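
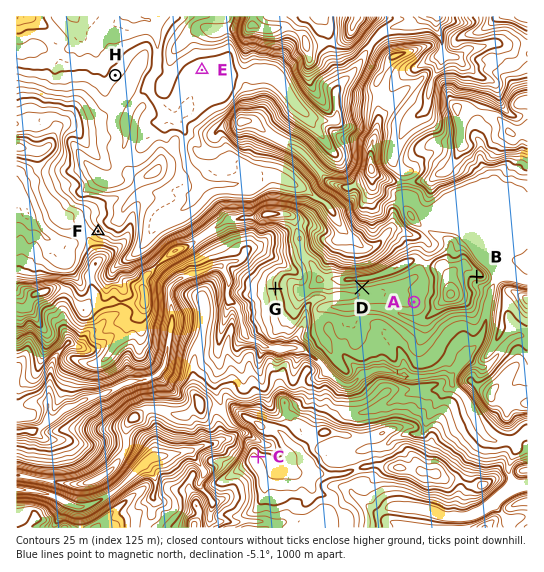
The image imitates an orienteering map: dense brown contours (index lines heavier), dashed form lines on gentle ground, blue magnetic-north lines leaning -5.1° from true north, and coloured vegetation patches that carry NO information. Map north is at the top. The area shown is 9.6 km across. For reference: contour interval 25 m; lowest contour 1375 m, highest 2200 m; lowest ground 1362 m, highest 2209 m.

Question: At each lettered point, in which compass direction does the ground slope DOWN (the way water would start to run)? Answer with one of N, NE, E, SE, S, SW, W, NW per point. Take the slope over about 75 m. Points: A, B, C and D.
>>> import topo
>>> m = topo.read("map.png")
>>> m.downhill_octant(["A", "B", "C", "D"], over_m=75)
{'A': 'W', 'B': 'S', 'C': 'NE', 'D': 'S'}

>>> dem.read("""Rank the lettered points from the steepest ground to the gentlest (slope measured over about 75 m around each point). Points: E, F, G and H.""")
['F', 'G', 'H', 'E']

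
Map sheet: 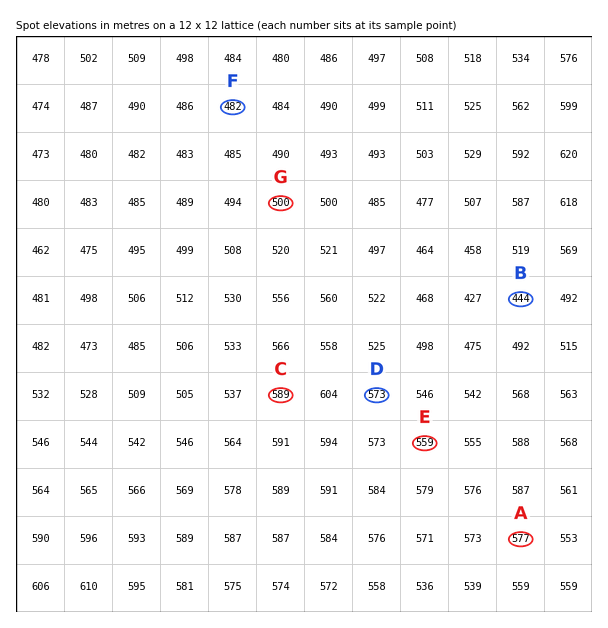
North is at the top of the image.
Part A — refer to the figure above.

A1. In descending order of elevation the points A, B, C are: C A B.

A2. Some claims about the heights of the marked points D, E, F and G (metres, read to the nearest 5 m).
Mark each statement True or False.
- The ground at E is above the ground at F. True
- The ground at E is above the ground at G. True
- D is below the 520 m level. False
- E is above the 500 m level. True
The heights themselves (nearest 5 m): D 575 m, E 560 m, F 480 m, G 500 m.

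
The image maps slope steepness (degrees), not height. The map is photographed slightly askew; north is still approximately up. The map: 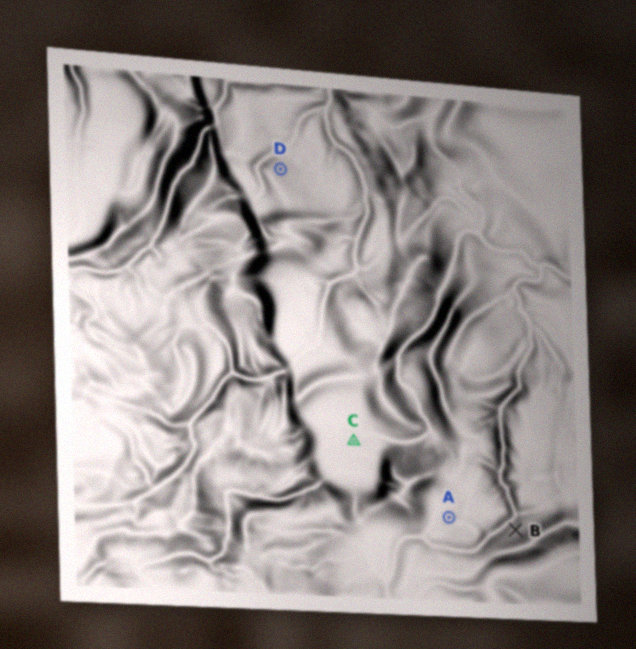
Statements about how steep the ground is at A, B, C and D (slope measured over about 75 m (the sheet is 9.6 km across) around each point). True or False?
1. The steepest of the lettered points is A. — False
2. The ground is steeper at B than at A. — True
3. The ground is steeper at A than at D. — False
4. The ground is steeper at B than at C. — True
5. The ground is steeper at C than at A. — False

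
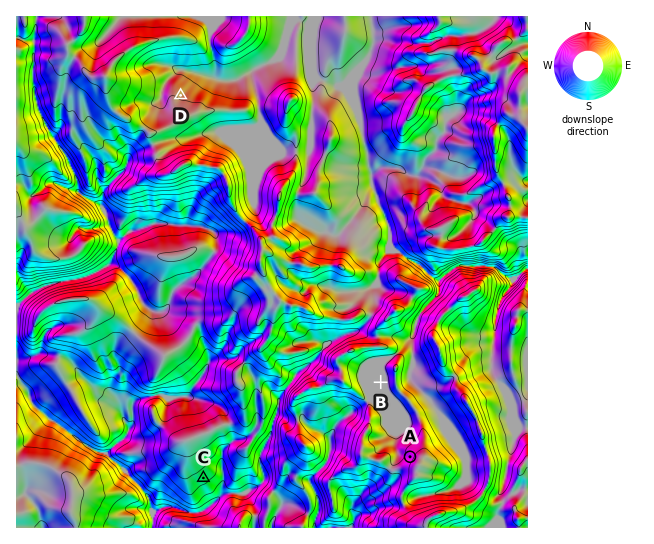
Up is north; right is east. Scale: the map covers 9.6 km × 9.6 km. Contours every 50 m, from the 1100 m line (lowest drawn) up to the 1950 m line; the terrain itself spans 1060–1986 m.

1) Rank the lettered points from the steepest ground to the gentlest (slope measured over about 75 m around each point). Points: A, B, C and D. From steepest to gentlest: A C D B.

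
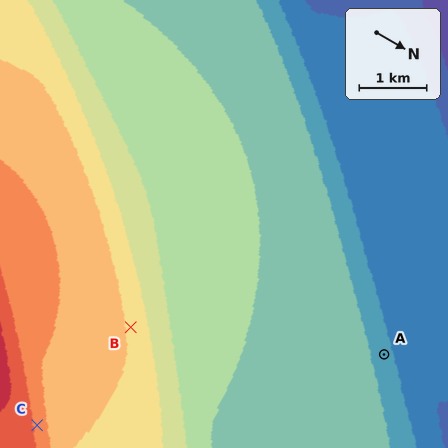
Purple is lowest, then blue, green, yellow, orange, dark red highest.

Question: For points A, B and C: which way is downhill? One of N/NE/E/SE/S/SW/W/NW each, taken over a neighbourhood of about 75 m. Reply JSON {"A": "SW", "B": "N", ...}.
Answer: {"A": "NW", "B": "NW", "C": "NW"}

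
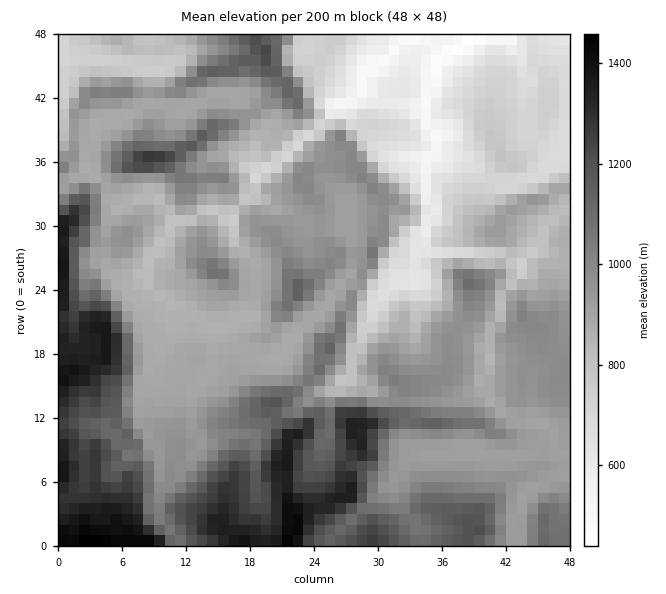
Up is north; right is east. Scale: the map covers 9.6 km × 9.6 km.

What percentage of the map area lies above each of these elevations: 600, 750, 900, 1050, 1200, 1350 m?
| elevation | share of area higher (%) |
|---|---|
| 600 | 96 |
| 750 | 83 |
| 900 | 61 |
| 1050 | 26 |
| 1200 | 13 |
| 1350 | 3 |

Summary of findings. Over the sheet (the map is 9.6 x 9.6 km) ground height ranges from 410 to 1480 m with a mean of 950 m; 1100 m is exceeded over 19.9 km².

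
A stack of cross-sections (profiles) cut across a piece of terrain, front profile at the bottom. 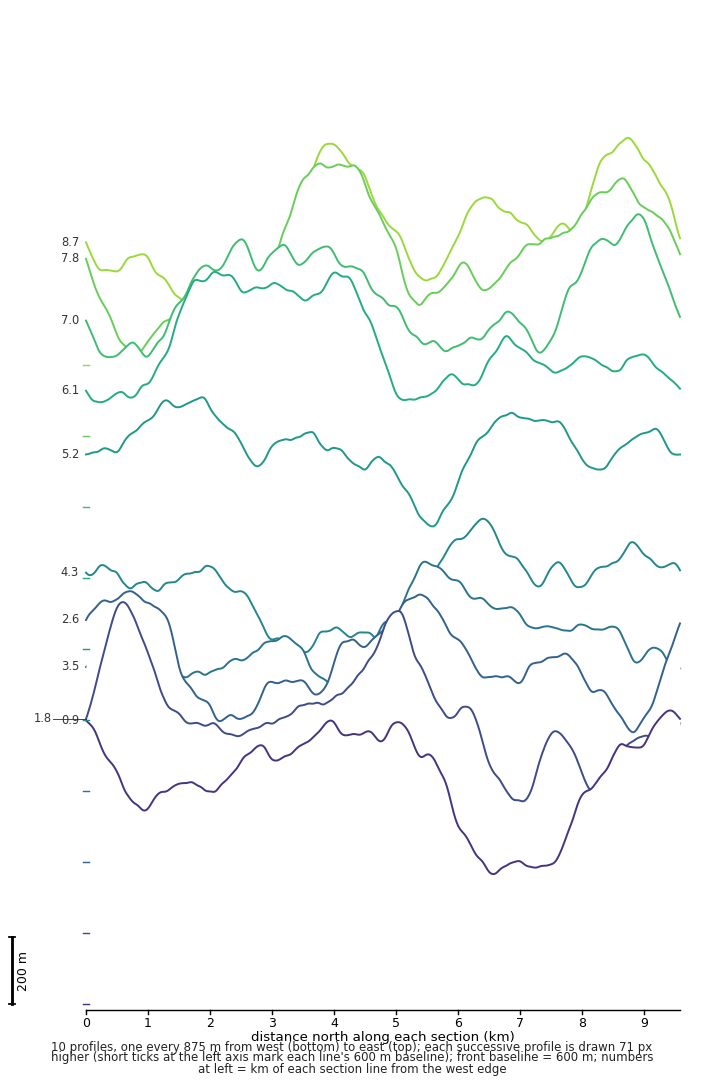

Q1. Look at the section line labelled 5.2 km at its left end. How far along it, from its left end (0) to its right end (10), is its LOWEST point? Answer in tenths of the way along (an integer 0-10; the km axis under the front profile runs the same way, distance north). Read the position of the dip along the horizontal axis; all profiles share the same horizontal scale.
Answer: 6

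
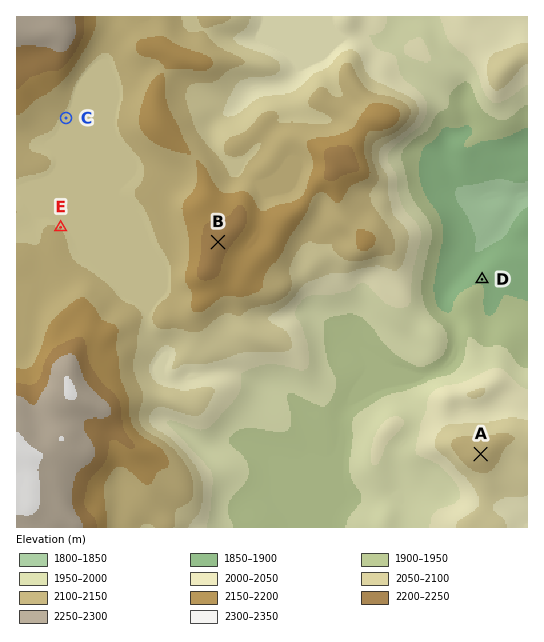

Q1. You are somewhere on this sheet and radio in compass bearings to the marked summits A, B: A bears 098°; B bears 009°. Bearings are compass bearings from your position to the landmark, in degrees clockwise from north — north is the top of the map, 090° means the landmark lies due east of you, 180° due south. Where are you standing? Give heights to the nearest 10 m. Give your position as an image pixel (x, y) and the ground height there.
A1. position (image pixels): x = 191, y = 413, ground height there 2060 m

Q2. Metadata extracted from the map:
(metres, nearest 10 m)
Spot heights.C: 2100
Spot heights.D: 1900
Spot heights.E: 2100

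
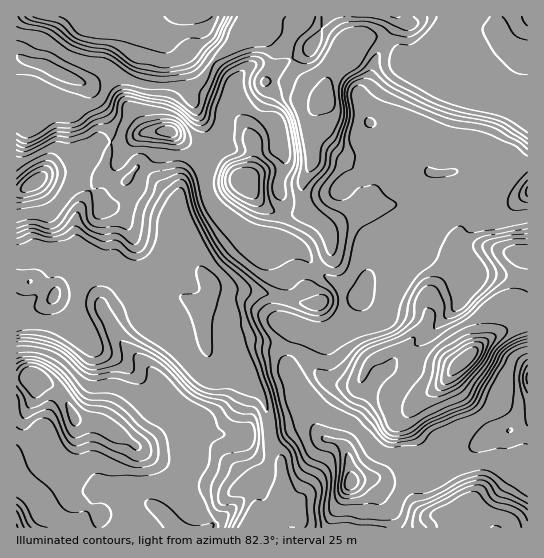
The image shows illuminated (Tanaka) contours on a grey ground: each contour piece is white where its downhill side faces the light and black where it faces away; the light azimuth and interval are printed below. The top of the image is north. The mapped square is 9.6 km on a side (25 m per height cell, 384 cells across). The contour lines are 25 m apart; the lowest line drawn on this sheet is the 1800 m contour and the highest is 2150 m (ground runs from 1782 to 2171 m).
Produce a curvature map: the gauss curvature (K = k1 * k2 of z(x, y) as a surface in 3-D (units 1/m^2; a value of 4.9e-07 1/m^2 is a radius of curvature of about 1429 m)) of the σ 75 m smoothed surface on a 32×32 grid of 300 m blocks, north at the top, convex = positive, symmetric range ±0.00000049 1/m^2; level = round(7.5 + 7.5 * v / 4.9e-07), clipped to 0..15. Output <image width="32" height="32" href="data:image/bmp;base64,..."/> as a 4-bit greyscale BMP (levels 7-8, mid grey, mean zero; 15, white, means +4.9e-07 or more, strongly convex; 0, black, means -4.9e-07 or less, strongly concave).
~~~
<image width="32" height="32" href="data:image/bmp;base64,Qk12AgAAAAAAAHYAAAAoAAAAIAAAACAAAAABAAQAAAAAAAACAAATCwAAEwsAABAAAAAAAAAAAAAAABEREQAiIiIAMzMzAERERABVVVUAZmZmAHd3dwCIiIgAmZmZAKqqqgC7u7sAzMzMAN3d3QDu7u4A////AIt3eHd4iIeIeId4eGmIh4pXeHh3h3iHV3h3NnhXiJaIeHeId3d3eXiGl/tnaJi5h3iId3dnd4eHd3d4d3eGZHeIdYh7h3h3dZiXWIaHd3d4eGh3iHd3d9dHiHdWZYd4iGqcaIh3eHa2iGd4f6iYeIVoZ1h3h3eHdYh3d2iHeEaIiUend3hphoh4d3lodVaIhv6HR3eJiYeHmHdpeHisd3WIeMlol3h3d4d4eoh2fPi0mHeJZnd4h3dniHWHd3fySVV3h3mHh3d5iGZ3jGZXVUWHd3l3eIh4epe4V3h3fHh4h8Z5d4d3d3VWnWt3eol4iJeHd3eHiJiHh3VneHhneUWHh3h2d3doiHhod3d3d4l4eGd2mmd3iIiIiYiId4hYuYmHiGh4d4d3iHh3h3h4Z4hnppqHiHiHZkd3d3d4d3h3hWdYd4iZV7WWWYeHd3d3dP9nZ4h35S+ph2mHeId3d3VcZ3iJV0Y+yTend3d4iHiGNmeHZnY3aQapd1d3d4d3h+mWd2mPMWe4iHh4d3h3iHiHS4VVbHdXZvZ3l4eId4hnd3d5+naNh2ZHipd3eIiHd4h4hhaFd4ptWHd/d4iId3eImHh2eHVMl3dmJkqId4d3iHdqeniYV5V01olYh3eHeHmIl2eId4d4d7eYdGaIeHdJV4d3d3iYeIdyioaYd3iG"/>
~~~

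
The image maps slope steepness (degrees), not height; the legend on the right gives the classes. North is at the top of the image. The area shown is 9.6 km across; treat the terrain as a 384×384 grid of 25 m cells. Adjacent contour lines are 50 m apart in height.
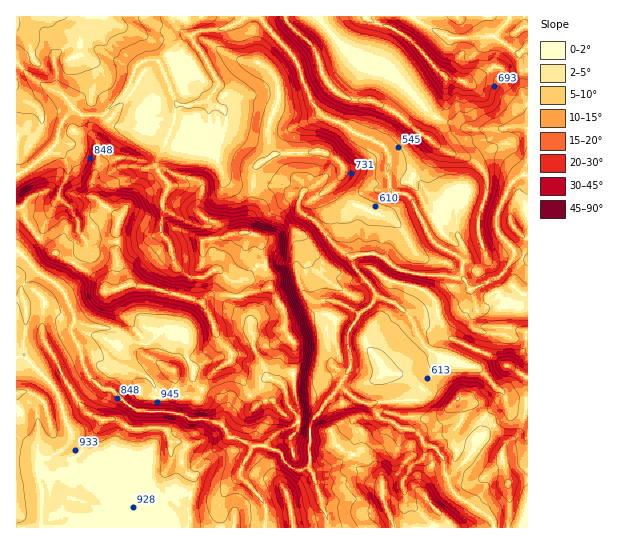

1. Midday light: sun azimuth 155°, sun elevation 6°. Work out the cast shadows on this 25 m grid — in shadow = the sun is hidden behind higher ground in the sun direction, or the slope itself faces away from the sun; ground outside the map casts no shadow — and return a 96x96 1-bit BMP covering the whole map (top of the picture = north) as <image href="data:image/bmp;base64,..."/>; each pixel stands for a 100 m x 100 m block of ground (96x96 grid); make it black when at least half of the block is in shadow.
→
<image width="96" height="96" href="data:image/bmp;base64,Qk2+BAAAAAAAAD4AAAAoAAAAYAAAAGAAAAABAAEAAAAAAIAEAAATCwAAEwsAAAIAAAAAAAAA////AAAAAAAAAAAAAABwMAQAHjAAAAAAA4FwAABAPyAAAAAAA4HgAADgfwAAAAAAA4DgA+Dh/gAAAAAAA8DAf+Dj/AAAAAAAA8iAY8Dj+AAAAAAAA9iAQBD/4AAAAAAAA/Dw4BD/4AAAAAAAA+H4/HD/wHAAAAAAAef84/z/7nwAAAAAQH//8f//v3wAAAAQYD/9f///H/AAAAAQMD/hD//8z+AAAAAAGD/hA//8j8AAYAAQDh/hg//+B+AAMAAQB/+Bw//8B/AAOAAQ4//B4//4B/gAHAAD+Y/xx//+A/wADAAD/wx75//zg/4AAAf//AB7///g4/4AAI//+AAD///AA/4AA///wCAD///+AfwAH//+ADAD////gPwAH//gADwD////wPwAH/wAAD+D////4fgMH/gBgB+D/////fD8H/oBwA+T//x//+D4P/cAgAcT//g//8DwP+cAMAIB//A//4DwPwYAOAAB/+A//4HgfgQOPgAA/8A///PAfgA+PwAA/4A//n+AfAD8fwAA84A//P4AfAP84CAA4wA/8/4AeAP48AcA4wB/7/8AcAPw8AYAxwB///84YADw8AwMA4B///44HwDg8A/MA8D///84EAAAYAfAA+D///84AAAAAAfAAfH///8wAAAAAAfAD/3///9wAAAAAAMB///8//5gAAAAIAAw+H/4//wABAAA8AAAADnx//gADwAP//gAAfDD//g8H/D///8AA+A///E8D/3///8AAMH///kQD////z+AAYf///0AD////g/ABx///jwAD///4A7AH//wfhwAH///wAAAH/+A/B4AH///wAAAP/8D/A4HH///wAAAOfwH+AgPP///wAAAMeAH8AAPv+//fAAAYAAF4AAP/8f//8+DAAABxAAf/8f////PAAABjAAf/+P////fAAABDjgf/mH////eAAAADjgf/DD////8AAAAHjif/Hj////4AB8AHjjP+P////+GAD+AHzjj//////8HgH+AHzz///////8HwH8AHxz///////4B4A4AHw7///////wAcA8ADAf///////gAMAcAAAD///////AAAAMAAAD///////gAB4IAAAD///f///4AD8AAAAD///////8AD8AACAD///////////AAGQD///////7//+AAAOD///////z//4AGHHz///////x//gAfH37///////4//AA/ABj///////4f+AB+AAD///////4f8AD8AAD///////4P4AH4AACf//////8PwAf4AAAf/C///f8PgP/wAAAf+A///D4PA//gAAAf+A///gAPD//AAAAf8A//8AAOD/+AAAA/4A//8AAOD/uAGAATwA//4AAPD/AB/wADgA//wAADD+AB/4MBAAP/gADjD4AD//sAwAP/gP/iBwAH//sAwAH/Af/gBgAP//EAAAD/B//ABAAf//AAAAB/H/+BgAA//+AAAAA4f/8HgAB//8AAAAAQP/8PAAH/55wAAAAAD/4fAAf/gR8AAAAAB/weAA//AA8="/>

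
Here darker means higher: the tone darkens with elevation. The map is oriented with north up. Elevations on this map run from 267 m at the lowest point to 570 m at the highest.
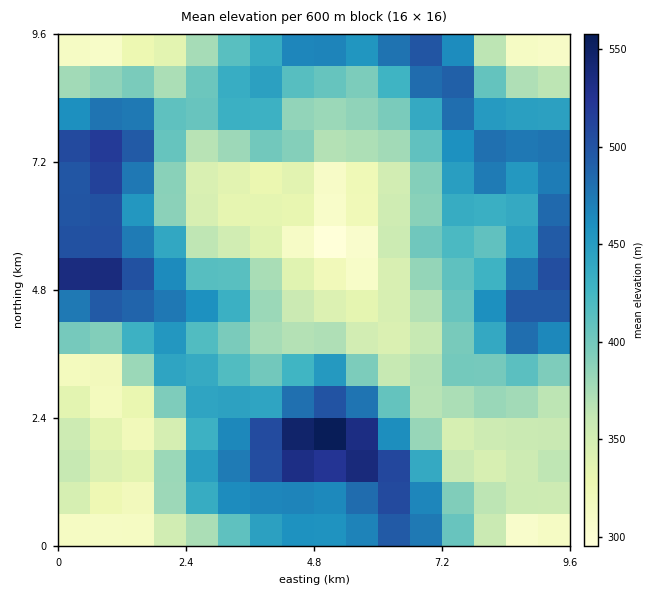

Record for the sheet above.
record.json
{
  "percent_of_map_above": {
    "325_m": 91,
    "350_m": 80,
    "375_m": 64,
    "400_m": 53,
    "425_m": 42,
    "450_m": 31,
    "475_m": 19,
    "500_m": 9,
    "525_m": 3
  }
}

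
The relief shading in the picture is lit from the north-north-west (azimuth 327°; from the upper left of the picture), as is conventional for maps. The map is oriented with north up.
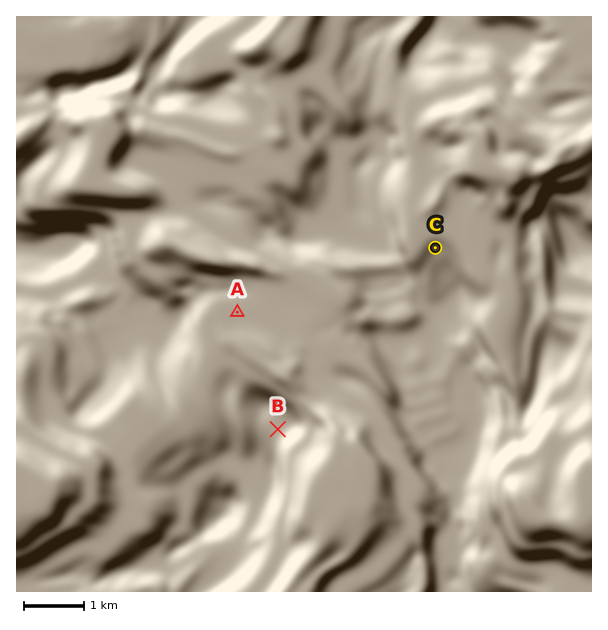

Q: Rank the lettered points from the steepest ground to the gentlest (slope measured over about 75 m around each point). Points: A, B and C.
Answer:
C B A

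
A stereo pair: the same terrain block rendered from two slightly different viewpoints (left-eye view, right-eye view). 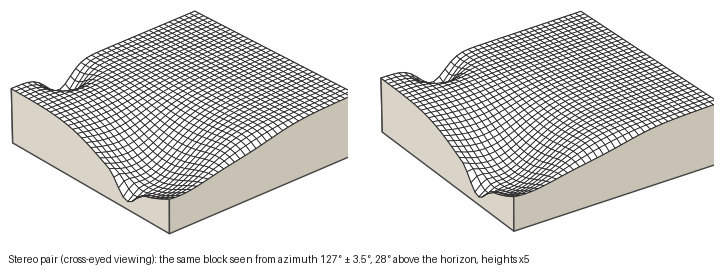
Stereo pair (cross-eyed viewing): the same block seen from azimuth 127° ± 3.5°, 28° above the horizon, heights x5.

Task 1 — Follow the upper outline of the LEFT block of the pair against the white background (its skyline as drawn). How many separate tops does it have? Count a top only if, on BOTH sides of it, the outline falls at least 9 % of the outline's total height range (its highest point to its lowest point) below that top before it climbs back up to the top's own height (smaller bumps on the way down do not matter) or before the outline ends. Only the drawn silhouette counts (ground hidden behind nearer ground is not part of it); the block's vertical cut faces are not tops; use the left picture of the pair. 4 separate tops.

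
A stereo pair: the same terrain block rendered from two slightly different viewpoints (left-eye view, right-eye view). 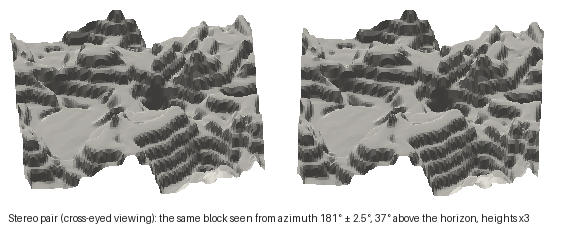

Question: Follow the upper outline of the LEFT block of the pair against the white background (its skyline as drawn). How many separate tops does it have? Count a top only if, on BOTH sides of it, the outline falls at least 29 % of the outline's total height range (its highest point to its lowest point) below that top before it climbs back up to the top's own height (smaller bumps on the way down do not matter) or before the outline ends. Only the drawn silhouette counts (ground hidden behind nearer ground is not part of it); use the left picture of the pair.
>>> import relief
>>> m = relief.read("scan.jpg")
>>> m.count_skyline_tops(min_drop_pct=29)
0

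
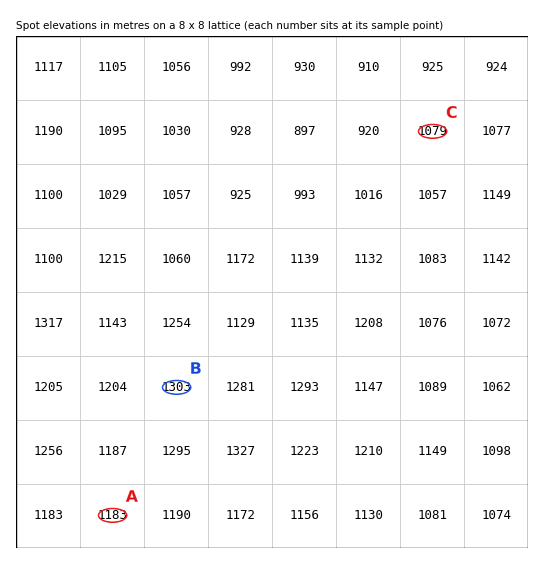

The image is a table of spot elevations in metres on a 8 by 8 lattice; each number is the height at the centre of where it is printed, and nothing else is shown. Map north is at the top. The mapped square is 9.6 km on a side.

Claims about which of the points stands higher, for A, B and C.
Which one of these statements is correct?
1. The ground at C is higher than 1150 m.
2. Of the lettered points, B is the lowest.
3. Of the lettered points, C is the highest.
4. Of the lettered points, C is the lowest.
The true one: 4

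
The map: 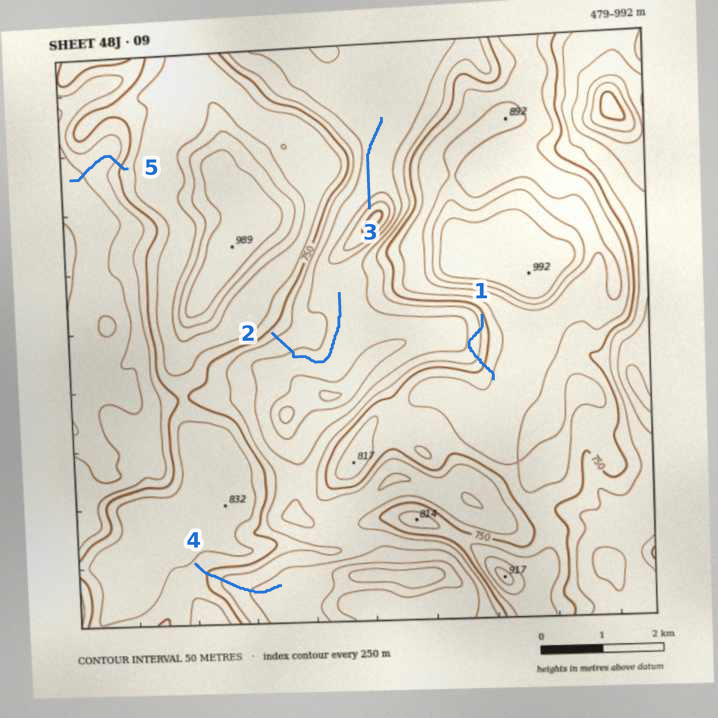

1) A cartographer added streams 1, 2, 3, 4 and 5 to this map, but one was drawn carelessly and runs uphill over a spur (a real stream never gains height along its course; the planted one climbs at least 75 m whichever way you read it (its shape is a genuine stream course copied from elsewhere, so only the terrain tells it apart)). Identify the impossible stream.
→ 1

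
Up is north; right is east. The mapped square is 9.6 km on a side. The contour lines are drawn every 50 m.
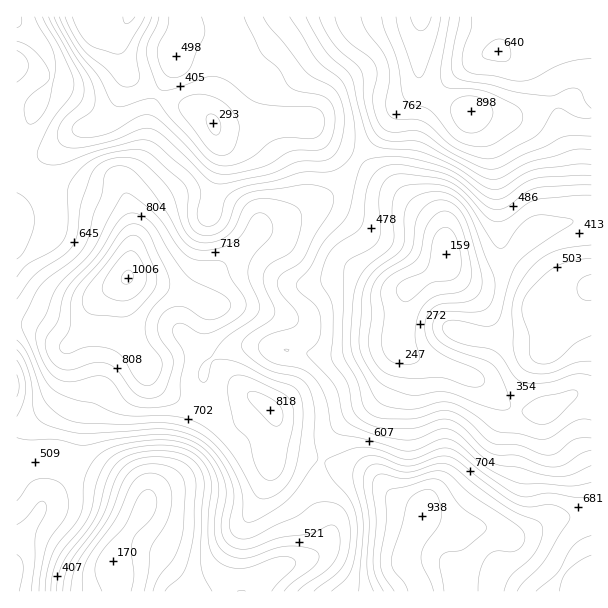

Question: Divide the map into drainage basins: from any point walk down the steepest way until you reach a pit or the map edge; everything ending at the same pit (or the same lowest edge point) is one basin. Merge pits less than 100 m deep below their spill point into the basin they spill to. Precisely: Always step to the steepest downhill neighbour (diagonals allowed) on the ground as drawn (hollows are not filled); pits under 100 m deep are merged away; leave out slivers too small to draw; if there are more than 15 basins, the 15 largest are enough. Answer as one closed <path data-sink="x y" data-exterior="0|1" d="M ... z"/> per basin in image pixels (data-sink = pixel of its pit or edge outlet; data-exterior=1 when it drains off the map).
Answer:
<path data-sink="446 254" data-exterior="0" d="M419 78l-5 15-17 17-15 22-20 20-22 33-16 13-16 7-18 12-12 6-18 5-16 20-33 30-6 10-1 16-27-14-46-12-3-2 5-31-1-15-10-18-8-7-28-12-21-6-21 0-9 5-19 18 0 113 20 3 23 16 10 2 17-17 11-27 29-22-4 13 2 33 6 15 15 24 5 14 8 9 36 22 30 10 12-2 15-13 7-3 9 6 9 11 1 14-2 21 36 5 34 12 21 5 9 4 18 18 26 12 3 4-2 13-10 17-4 15 2 7 10 17 4 11 169 0 1-478-14-5-8-11-18 4-34 13-24 0-29-5-28-12-13-11z"/><path data-sink="113 561" data-exterior="0" d="M125 280l-28 20-11 27-17 17-10-2-23-16-10-2-10 0 0 267 404 1-2-11-8-11-4-13 4-15 10-17 2-13-3-4-26-12-18-18-9-4-21-5-34-12-36-5 2-21-1-14-4-6-14-11-7 3-15 13-12 2-30-10-36-22-8-9-5-14-15-24-6-15-2-33z"/><path data-sink="213 123" data-exterior="0" d="M420 16l-162 0-36 14-34 2-10 15-4 19-22 38-4 18 0 15-6 21-18 25 9 45 0 15 13-22 16-16 15-7 20-2 28 6 23 10 10 10 0 7 32-12 45-27 11-13 16-25 20-20 15-22 17-17 4-9z"/><path data-sink="129 17" data-exterior="1" d="M257 16l-240 0-1 5 30 30 6 15 0 12-26 50-10 9 0 72 19-17 9-5 28 1 47 20 11 17 2 13 1-10-9-45 18-25 6-21 0-15 4-18 22-38 1-10 7-18 10-7 30-1 20-6z"/><path data-sink="498 51" data-exterior="0" d="M591 16l-169 0-2 17 0 47 4 7 17 15 32 10 21 3 24 0 34-13 18-4 8 11 13 5z"/>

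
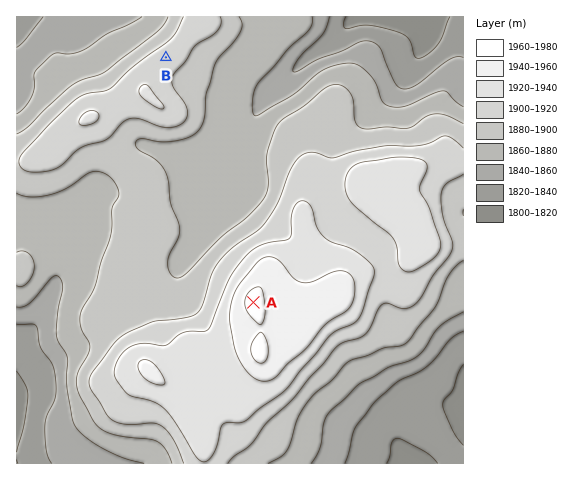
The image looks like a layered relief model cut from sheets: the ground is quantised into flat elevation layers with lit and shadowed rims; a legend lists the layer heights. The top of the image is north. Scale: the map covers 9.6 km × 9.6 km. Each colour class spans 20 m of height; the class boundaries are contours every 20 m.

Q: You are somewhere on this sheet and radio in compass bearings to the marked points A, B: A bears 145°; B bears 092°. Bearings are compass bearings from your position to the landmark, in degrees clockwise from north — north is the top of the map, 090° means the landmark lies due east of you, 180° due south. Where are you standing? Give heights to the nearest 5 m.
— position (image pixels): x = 80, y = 54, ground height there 1860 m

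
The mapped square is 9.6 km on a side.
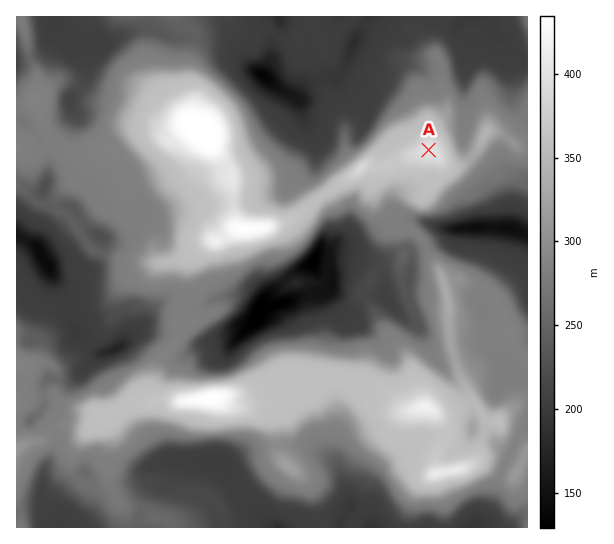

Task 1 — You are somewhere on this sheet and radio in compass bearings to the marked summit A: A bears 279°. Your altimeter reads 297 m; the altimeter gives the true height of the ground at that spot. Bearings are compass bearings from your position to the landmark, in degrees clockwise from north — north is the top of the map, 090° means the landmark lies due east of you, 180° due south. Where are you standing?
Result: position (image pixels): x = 482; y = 158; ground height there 297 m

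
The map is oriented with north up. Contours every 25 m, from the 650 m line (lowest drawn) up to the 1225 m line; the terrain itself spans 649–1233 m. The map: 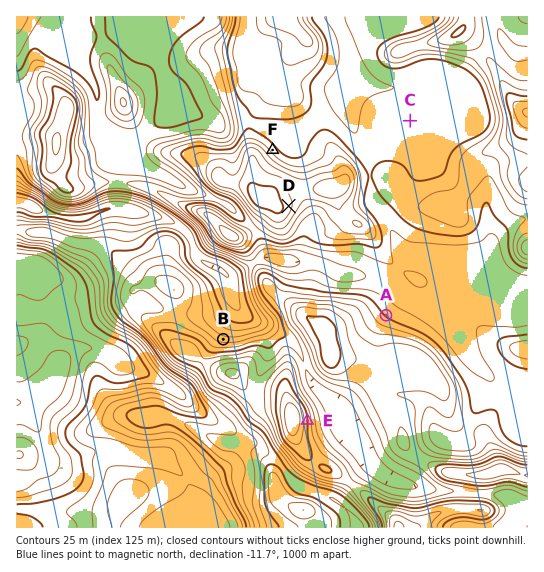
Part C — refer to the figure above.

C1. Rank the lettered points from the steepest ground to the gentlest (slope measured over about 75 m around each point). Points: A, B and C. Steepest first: B A C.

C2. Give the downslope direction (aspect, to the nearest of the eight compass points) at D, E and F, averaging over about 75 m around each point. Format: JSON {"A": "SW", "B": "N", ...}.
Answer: {"D": "E", "E": "E", "F": "NE"}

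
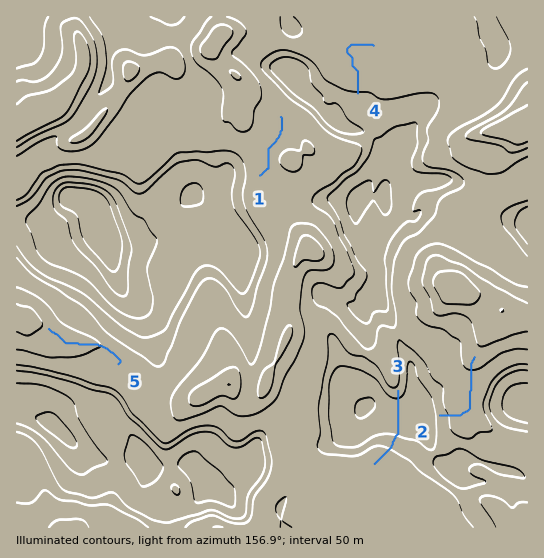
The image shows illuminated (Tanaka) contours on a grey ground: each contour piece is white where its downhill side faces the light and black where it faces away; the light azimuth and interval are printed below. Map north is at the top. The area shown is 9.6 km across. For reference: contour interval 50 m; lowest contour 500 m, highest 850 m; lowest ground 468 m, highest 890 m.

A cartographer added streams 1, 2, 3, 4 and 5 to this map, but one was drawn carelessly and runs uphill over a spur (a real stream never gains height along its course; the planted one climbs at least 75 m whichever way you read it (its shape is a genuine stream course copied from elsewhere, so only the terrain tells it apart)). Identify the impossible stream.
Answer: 3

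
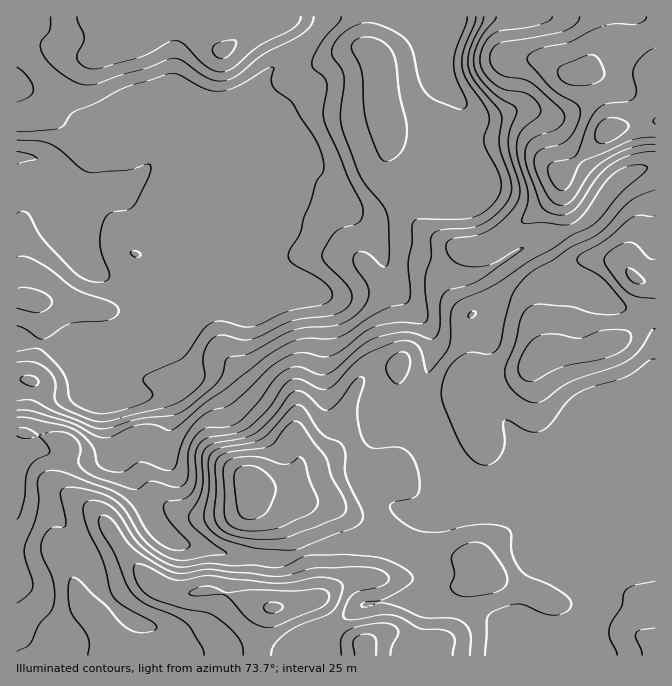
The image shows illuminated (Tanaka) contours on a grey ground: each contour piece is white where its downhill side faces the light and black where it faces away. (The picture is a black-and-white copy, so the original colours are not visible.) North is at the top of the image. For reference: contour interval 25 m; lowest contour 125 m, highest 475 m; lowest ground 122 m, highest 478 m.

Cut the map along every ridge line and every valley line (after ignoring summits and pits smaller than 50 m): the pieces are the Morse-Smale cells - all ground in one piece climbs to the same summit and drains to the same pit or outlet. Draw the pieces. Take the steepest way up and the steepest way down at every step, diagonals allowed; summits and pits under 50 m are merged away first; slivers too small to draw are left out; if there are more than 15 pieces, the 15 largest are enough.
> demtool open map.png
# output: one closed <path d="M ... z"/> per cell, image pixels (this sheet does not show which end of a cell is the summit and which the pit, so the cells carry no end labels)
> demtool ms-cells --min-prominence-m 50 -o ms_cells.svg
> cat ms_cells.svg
<path d="M385 16l-58 0-6 12-13 15-11 10-22 13-11 11-19 34-65 27-10 6 18-22 0-7-5-8-13-9-16-2-24 5-18 12-17 16-17-6-34-27-12-5-16-3 1 568 308 0-1-18 2-6 4-4 34-24 30-5 18 0 15 7 21 0 24 5 15 5 53 27 20-2 32-20 1 17 6 18 57-1-1-187-28 0-7-4-15 0-20 9-57 1-26 19-22 1-22-8-9-9-18-39-7-20-1-30 10-35 0-15-5-13-24-25-15-20-6-23 32 2 35 15 20 2 28-12 10-6 1-5-33-50-20-46-3-24 6-18-1-17-7-6-10-22-17-17-6-15-13-12z"/><path d="M195 274l-17 41-13 13-21 13-32 7-8 9-3 8 0 13 6 15 10 3 40-2 6 4 3 7 3 22-3 13-4 6-8 3-24 4-12 0-4-3 19 25 21 49 16 15 12 5 25 4 22 6 26 2 15 3 18-1 22-9 15-1 9-4 50-5 22-27-14-6-12-8-9-13 0-10 5-17 2-35 8-3-10-13 2-30-5-17-9-15-16-20-10-20-6-6-10-5-24-5-23 2-18 7-13 1-35-13-9-5z"/><path d="M655 166l-20 5-11 7-16 15-14 20-14 13-41 13-57 34-12 3-13 0-42-17-32-2 6 23 15 20 24 25 5 13 0 15-10 35 1 30 22 54 12 14 22 8 17 0 11-5 20-15 57-1 20-9 15 0 7 4 29-1z"/><path d="M655 16l-269 1 19 9 13 12 6 15 17 17 10 22 7 6 1 17-6 18 3 24 20 46 34 53 29-17 41-13 14-13 14-20 16-15 11-7 21-6z"/><path d="M325 16l-308 0-1 71 2 2 14 2 12 5 34 27 17 6 17-16 18-12 24-5 16 2 9 5 9 12 0 7-4 6-13 14 3 1 6-5 65-27 19-34 11-11 22-13 11-10 16-20z"/><path d="M412 599l-32 2-20 5-34 26-2 6 2 17 272 0-5-17-1-17-32 20-20 2-53-27-39-10-21 0z"/>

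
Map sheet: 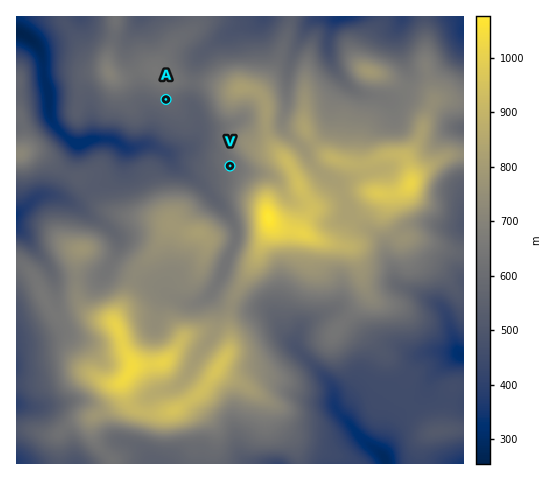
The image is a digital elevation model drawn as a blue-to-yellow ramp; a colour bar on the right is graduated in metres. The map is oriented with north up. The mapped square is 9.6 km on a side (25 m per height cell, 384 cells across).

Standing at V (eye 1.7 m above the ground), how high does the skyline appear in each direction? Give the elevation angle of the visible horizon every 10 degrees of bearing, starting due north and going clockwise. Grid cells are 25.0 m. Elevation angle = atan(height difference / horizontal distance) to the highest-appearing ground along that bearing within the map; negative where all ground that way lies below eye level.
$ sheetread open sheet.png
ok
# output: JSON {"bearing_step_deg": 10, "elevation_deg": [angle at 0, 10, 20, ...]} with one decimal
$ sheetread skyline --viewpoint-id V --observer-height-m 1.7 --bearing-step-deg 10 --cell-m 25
{"bearing_step_deg": 10, "elevation_deg": [6.2, 9.2, 11.7, 13.4, 14.3, 14.7, 14.7, 14.3, 14.5, 13.8, 12.6, 11.6, 15.3, 18.8, 20.1, 17.2, 10.4, 5.7, 4.5, 5.9, 7.1, 6.9, 5.9, 5.8, 4.0, 0.4, -1.7, 0.3, -0.2, -0.7, -0.5, 1.0, 0.5, 0.2, -0.2, 3.2]}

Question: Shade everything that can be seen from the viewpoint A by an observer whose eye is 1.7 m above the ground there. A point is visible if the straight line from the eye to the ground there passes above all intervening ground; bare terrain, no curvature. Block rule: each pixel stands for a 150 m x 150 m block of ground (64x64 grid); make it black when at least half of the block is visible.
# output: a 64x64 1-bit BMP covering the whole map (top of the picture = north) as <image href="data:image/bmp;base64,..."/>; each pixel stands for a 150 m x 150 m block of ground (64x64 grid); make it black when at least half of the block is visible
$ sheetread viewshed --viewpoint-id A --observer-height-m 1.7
<image width="64" height="64" href="data:image/bmp;base64,Qk0+AgAAAAAAAD4AAAAoAAAAQAAAAEAAAAABAAEAAAAAAAACAAATCwAAEwsAAAIAAAAAAAAA////AAAAAAAAAAAAAAAAAAAAAAAAAAAAAAAAAAAAAAAAAAAAAAAAAAAAAAAAAAAAAAAAAAAAAAAAAAAAAAAAAAAAAAAAAAAAAAAAAAAAAAAAAAAAAAAAAAAAAAAAAAAAAAAAAAAAAAAAAAAAAAAAAAAAAAAAAAAAAABgAAAAAAAAAMAAAAAAAAAAgAAAAAAAAAGAAAAAAAAAAYAAAAAAAAABgAAAAAAAAAOAAAAAAAAAPwAAAAAAAAB/AAAAAAAAAH8AAAAAAAAAPgAAAAAAAAAAAAAAAAAAAAAAAAAAAAAAAAAAgAAAAAAAAACAAAAAAAAAAMAAAAAAGAAAwAAAAAH4AADgAAAAA/gAAOAAAAAH8AD/4AAAAA/AAP/gAAAAD4AYf/AAAAAAD///8EAAAAAf///wgAAAAD////sAAAAAf////wAAAAB/////AAAAAf////8AAAA3////7gAAAH8/+f/8AAAAfAAA//wAAAD4AAA/+AAAAHAAAD/wAAAAYAABf/AAAABAAAP/8AAAAMAAc/wQAAAAgAD//AAAAAAAAe48AAAAAAADzD4AAAAAAAOGPgAAAAAAA4A+AAAAAAADABwAAAAAAAYAAAAAAAAAAAAAAAAAAAAAAAAAAAAAAAAAAAAAAAAAAAAAAAAAAAAAAAAAAAAAAAAAAAAAAAAAAAAAAAAAAA=="/>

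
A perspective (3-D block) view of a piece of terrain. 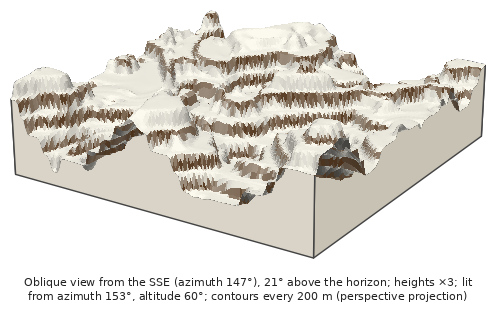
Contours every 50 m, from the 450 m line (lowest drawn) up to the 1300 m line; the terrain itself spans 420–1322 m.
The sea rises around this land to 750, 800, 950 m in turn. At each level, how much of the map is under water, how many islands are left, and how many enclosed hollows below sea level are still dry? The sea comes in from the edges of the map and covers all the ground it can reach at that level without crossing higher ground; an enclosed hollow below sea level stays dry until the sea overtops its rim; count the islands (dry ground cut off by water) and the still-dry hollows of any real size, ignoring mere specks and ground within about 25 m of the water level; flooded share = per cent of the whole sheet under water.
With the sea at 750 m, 34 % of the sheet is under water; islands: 1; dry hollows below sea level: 0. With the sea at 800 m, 38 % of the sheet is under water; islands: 0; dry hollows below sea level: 0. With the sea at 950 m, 71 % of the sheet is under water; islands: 1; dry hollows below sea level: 0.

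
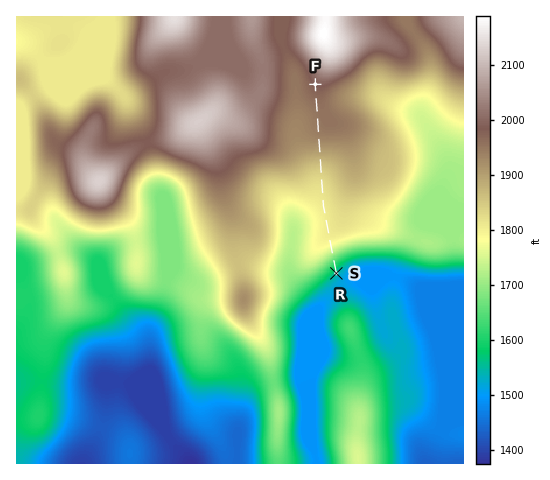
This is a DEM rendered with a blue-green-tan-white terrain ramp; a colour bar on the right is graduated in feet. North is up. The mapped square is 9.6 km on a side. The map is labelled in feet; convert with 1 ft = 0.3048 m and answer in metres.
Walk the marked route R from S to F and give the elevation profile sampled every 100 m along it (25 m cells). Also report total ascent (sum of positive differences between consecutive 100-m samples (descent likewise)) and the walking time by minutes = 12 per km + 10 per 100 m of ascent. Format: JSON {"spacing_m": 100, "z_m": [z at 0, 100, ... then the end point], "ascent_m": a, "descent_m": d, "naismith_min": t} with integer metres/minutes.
{"spacing_m": 100, "z_m": [472, 481, 493, 506, 520, 532, 541, 547, 550, 551, 551, 550, 550, 550, 551, 551, 552, 553, 554, 556, 557, 559, 562, 565, 569, 574, 578, 583, 586, 590, 592, 593, 594, 595, 595, 596, 597, 598, 599, 601, 603, 606], "ascent_m": 134, "descent_m": 1, "naismith_min": 62}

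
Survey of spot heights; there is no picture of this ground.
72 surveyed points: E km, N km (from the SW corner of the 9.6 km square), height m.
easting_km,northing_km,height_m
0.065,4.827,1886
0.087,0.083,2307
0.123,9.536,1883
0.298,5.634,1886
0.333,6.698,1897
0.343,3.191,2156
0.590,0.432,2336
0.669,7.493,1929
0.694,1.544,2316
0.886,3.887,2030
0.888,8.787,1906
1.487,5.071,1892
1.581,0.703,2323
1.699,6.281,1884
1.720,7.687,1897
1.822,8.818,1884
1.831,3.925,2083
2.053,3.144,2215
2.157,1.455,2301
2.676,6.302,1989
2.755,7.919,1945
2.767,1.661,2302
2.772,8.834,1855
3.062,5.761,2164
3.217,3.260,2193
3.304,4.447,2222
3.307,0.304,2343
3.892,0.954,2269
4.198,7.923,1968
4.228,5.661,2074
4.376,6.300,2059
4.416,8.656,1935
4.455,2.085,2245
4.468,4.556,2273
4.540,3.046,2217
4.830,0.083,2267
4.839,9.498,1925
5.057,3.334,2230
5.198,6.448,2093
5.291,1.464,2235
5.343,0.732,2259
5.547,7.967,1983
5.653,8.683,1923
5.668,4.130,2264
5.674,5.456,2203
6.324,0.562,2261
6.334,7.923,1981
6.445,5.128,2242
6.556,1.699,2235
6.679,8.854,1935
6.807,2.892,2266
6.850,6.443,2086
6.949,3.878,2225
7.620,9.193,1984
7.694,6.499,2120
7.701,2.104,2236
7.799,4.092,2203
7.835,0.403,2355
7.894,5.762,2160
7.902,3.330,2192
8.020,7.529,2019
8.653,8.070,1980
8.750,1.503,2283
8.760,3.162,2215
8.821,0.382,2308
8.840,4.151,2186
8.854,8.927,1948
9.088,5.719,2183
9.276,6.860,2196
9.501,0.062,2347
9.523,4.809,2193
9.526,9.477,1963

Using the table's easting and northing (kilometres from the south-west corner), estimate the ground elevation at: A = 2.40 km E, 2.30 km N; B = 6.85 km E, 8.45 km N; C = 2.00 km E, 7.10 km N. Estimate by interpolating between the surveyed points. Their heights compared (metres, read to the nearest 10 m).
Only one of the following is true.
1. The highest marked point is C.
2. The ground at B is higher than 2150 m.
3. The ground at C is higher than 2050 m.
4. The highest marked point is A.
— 4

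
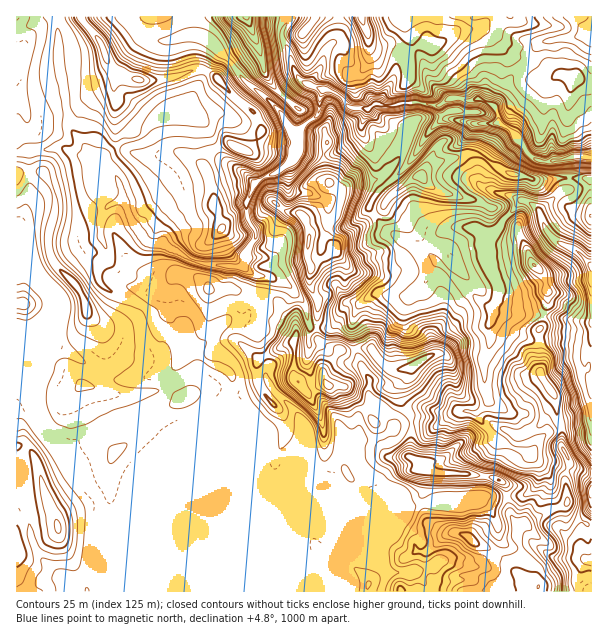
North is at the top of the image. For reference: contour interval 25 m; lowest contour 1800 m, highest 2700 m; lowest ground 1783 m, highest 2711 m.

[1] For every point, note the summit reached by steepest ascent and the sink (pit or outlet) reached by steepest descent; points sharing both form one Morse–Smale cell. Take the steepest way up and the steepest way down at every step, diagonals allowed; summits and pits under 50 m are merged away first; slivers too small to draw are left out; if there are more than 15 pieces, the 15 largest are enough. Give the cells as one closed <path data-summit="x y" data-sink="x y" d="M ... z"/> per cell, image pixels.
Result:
<path data-summit="329 386" data-sink="584 156" d="M99 162l-5 11-2 10 6 14 11 9-7 12-2 10 0 8 4 7 4 15-10 8 0 15 13 11 32 14 8 8 3 9 7 7 19 8 8 8 7 3 11 12 21 9 5 7 0 6-8 18 4 12 0 178 152 1 6-20-7-12-7-6-39-16-57-55 5-3 16 0 51 20 12 0 16-5 0-7-4-11-6-2-10-10-2-7-10-6 13-13 17 0 12-5 8-6-9-14-13-12-4-7 2-15-15-30-3-27 8-18-3-3-9 0-5 6-6 13-7 7-19-2-3-2-4-21-19-20-15-6-13-1-9-5-5-6-16 1-26-2-18-8-21-14-13 0-16-18-5-9-13-41z"/><path data-summit="74 282" data-sink="584 156" d="M63 148l-28 2-19 3 0 117 14 1 19 19 6 12-3 16-14 32 0 13-6 21 0 18 4 14 7 13 18 20 36 46 5 11-2 10 3 9 10 1 15-16 11-25 67-67 12-6 6-7 8-22 0-6-5-7-21-9-11-12-7-3-8-8-19-8-7-7-3-9-8-8-32-14-13-11 0-15 10-8 0-6-8-16 0-8 2-10 7-12-11-9-6-14 6-21-5-4-22-6z"/><path data-summit="57 527" data-sink="584 156" d="M20 390l-4 0 1 202 211-1 0-178-3-9-7 8-12 6-67 67-13 30-10 9-12 2-4-10 2-10-5-11-36-46-18-20-15-31z"/><path data-summit="309 239" data-sink="584 156" d="M368 109l-6 11-1 14-17 14-11 6-37-3-2 7-12 11-27 13-8 18 0 18 9 15 0 4-10 17-2 13 13 9 13 1 20 9 16 20 2 18 9 4 13 0 7-7 6-13 5-6 12 2 15-10 23 2 15-1 9-7 14-24 0-3-8-8-42-24-16-19 0-6 6-10 28-26 18-27-36-13z"/><path data-summit="539 587" data-sink="584 156" d="M536 458l-2 1 4 6 2 11-6 13-7 5-21 4-21-2-17 6-39 0-16 4-12 0-24-10-17 4-12 0-51-20-16 0-5 3 57 55 39 16 7 6 7 12-5 20 156 0 1-5-18-12 3-12-1-14-5-10 0-9 2-6 8-1 27-15 9-2 5-5-3-16 0-9 3-6-14-7-14-1z"/><path data-summit="362 17" data-sink="584 156" d="M486 16l-147 0-2 20-11 14-4 15-12 19 28 10 12 14 6 1 12 0 6-5 19 2 8-3 22 0 15 3 11-8 30 0 15 8 11-14 6-15 14-11 3-6-19-5-21-24-12-4 11-7z"/><path data-summit="222 228" data-sink="584 156" d="M177 118l-18 2-7 2-12 16-18 4-11 8-11 12 15 12 13 41 5 9 16 18 13 0 21 14 18 8 41 2 4-3 0-9 10-17 0-4-9-15 0-18 7-17-11-11-18-10-8-9-5-7-2-14-7-11z"/><path data-summit="104 51" data-sink="584 156" d="M128 16l-72 1 2 43 8 35 2 30 20 27 10 10 24-20 18-4 6-10 22-19 21-9 11-17 11-23 7-9-9-11-11-4-15 0-18 6-16-4-15-11z"/><path data-summit="329 386" data-sink="591 266" d="M494 312l-6 14 2 19-6 14 0 27 3 18-9 9 2 6 9 11 5-3 6 0 18 9 18-8 10-12 9-8 3 12 4 9 0 18 8 17 6 5 15 5 1-151-52-9-34 0z"/><path data-summit="329 386" data-sink="584 156" d="M531 61l-3 0-17 16-6 15-11 14-15-8-30 0-11 8-15-3-22 0-8 3-19-2-6 6 18 18 33 12 3 0 21-20 13 0 17 4 25-2 14 10-3 1-15 13-8 12 0 2 23 14 18 2 4 4 38-2-1-19 2-2 22-1 0-72-29-10-14 2z"/><path data-summit="420 464" data-sink="584 156" d="M411 422l-15 4-10 8-12 5-17 0-13 13 6 2 6 11 10 10 6 2 6 21 23 8 12 0 16-4 39 0 17-6 39 0 9-6 5-8 2-12-6-12-10-7-12-3-15-8-8-10-9 6-15 3-24 21-22 3-10-8 3-20z"/><path data-summit="534 266" data-sink="591 266" d="M525 200l-4 0-17 19-5 9-12 9 0 21 12 30-3 14-4 7 3 4 11 1 34 0 51 8 1-56-14-14-20-10-14-15-6-18z"/><path data-summit="417 363" data-sink="591 266" d="M447 271l-7 7-1 6 5 18 0 12-4 10-7 11 1 18-23 14-7 14-4 5 0 12 10 18 0 4 18 6 10 0 12-11 9-5 17 4 11-10-3-18 0-27 6-14-2-19 5-14-2-5-9-5z"/><path data-summit="246 17" data-sink="584 156" d="M288 16l-159 0-1 2 13 16 12 6 12 2 18-6 15 0 11 4 23 23 8 12 40 36 10 18 7 4 8-9 13-10 4-24-17-6-11-15-5-18-7-15 1-7 6-9z"/><path data-summit="237 147" data-sink="584 156" d="M219 50l-8 10-18 36-4 4-21 9-10 10 19-1 26 3 7 11 2 14 5 7 8 9 18 10 11 10 3 0 25-13 12-11 4-12-2-12-10-11-6-12-14-14-15-11z"/>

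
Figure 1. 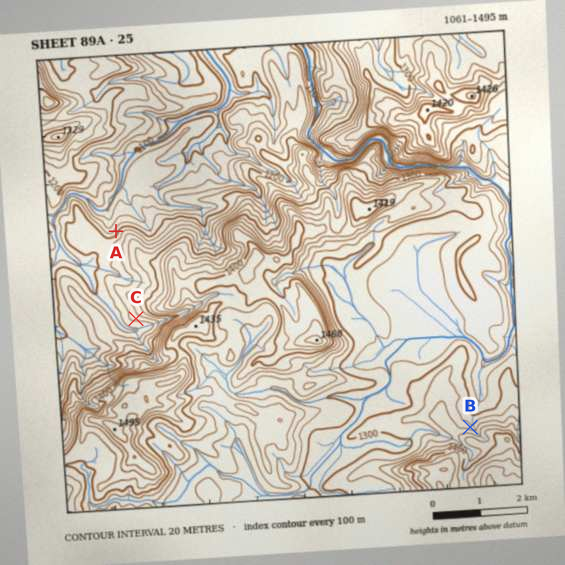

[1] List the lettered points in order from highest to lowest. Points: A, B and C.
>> B C A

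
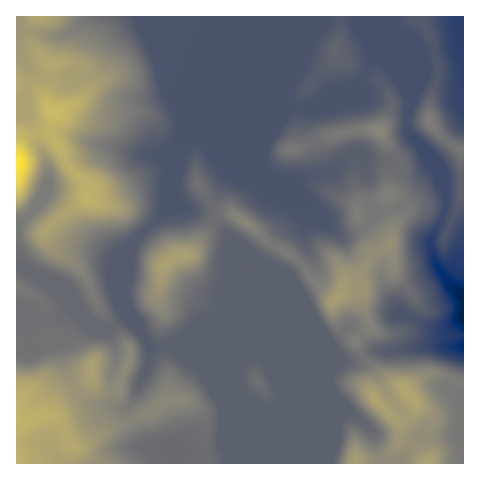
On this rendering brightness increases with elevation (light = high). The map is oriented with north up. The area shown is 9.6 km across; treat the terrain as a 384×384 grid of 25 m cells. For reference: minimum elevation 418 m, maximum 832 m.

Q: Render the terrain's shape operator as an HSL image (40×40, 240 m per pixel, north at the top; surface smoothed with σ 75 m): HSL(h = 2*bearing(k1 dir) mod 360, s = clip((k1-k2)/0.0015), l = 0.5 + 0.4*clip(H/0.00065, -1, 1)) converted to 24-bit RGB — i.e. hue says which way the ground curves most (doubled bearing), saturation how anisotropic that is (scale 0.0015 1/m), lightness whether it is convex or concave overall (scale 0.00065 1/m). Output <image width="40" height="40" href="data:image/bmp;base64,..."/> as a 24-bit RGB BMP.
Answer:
<image width="40" height="40" href="data:image/bmp;base64,Qk32EgAAAAAAADYAAAAoAAAAKAAAACgAAAABABgAAAAAAMASAAATCwAAEwsAAAAAAAAAAAAAkouLa2yKioGEfFN6n2pMopROYpxwSsS2irLCnZTCi2m3h2ejfnCSiXmNeXaGgHyGhYeGpsOaVTCIfn6Af3+AgH9/gH9/gH9/gH9/gH9/gH9/enyAABQz8ePa7e7ddW3Wfz7PoIBfQWJiaq2gucPJ68nGRkd/SFaFioBvdG1ygHB1bFWBn6qis8LNtY/AinJlSl8kRVAcWlcwbmlJeHdZdn1oendyenh2lJp5jr1tYUB0f3+AgH9/gH9/gH9/gH9/gH9/gH9/f39/f3+AAx4wsct87/jTMjaFZhiU856xbpyUPqljToU9zbx4qFeyZUB/h3xhaXVcZ25dZWtyk8uAYZR3kGSRxYC+yYzLg26dZmZsaG9SZYJUZX1bYnphb3punaN6natrVVl6f3+AgH9/gH9/gH9/gH9/gH9/gIB/gH9/f3+AOE5zP9pk8PTLNw81JA8Y9NEwv7tyV3ZggoFotsQ7TFJFbV95hYClqXizfXeUXpyElsuIYGZ2aWZweIF2oImir3bKtmXNp4moeYuDaYl2ZXVqYX9egJ1rtryLOkt4f3+AgH9/gH9/gH9/gIB/gIB/gIB/gIB/f3+AZXGAL+1jmS8XMwAWZDwzq/qfo7Gwh2ViSHVSxbSRVnqSU2N+cY+Hd36XiYK0r7C8kaGSdV2AZ3B3f4p1coRgVGxlh1/B17LgwpTLl3Gbfm54bJZtabOAnsCmPjJ4f39/gH9/gH9/gH16foB+f39/f4B/f4CAgIB/foB/U2hJMwATeTY/q/3GsvHReSpvy49/areojMu2g16sU0x/lHh9X4VqZYR2qamDknJ8i05zeVZGdnw/hVdOU8s2CXB1rmOXyHWdtpLDnqHTsr/To+HYfD6adl6Af39/gHx9fEVEiKtZYHmHf3+Af3+Af3+AgH9/gHZ8LwQigUST1/Tr0PvnaiFmfU1jxevIptnZWF2Xkj6BdWR+nX2sk5eeY4iCiZZ4iWCCljqEs3B4jdKyM0PL9PXWAyMwSE55vo+csrGQeZ6Xq8GrlX2JXRlVgH+AgH5/ezZmsLGWkNu7aFaAf39/gH9/gH9/f36AZQ9daVi7l+nt1PfbolCaiCCGweXQnteYfGlQSCk1bEtViXZscoTUzJ3jwYe7eI+SfkiOhUaW2da3gsV4ERhE/+PMFzArBi0snWxk2dGqc6+ZnKB6YBNEgHV/f3+AcWyCZFKw3fLZZDF8fXiAgH9/gH9/gICAdXWAHVbTrs7vzObww7W1jxuWw+vyzNfo5J3W0kCtZGGPXKvMrsvxX3phW0Bm4ajDrYK9fjimal2y5tPExryQBR8/8bGy0b6yACEzTYtszeOsjHN5byc2gGFygH9/f3+Ad36AQpqO1tKbeTV3f3+AgH9/f39/gIB/foCALntRMWIlZF0TjYU6jerbfqewiXqGkXW039Dzz9j8zN38OnPaaFQbIjYVT4QcjWJOX22WWWy/6N3p8drkCgqKj1Ro+fbSAAg9Tpx7u8JYbiYxgHJ1gH9/gIB/gIB/f4B/boFvhndVgHx+f39/gIB/gIB/gIB/f39/fm16PhwedtohFv81OkYcQUgZaIctRGsvfb4tf3gjTzERQz0de4KIgG59b4tVXHM9S20xJWkhI7wj2JmHgQKPn8PB7fDbHQAziH84b39BfX58f39/gIB/gIB/gIB/gIB/f4B/gH9/gIB/gIB/gIB/gIB/gIB/gH1/VhJSuaPB3vLZYCwjPDkPN2MVS1wTR14QTmIMT0UUVUkWX1sFh26AcniMmY6fhYCafZqYaayDW2AwTkESP0ZDn/+jpg4vNwI50qJufKZGLW85c4B2f4B/gIB/gIB/gIB/gIB/gIB/gIB/gIB/gIB/gIB/gH+AcC1kjZ1VO+eW0WOB12O50+/4jI38sKTgn7XMeJaqY26WdHrC1tz1gH17dYB2eYZgbYdtipmEek5ff2ZtgV45Kt9Ef4ZCZCE9Jwwl3biJzsigS52EMYBmc312f4B/f4B/gH9/gH9/f4B/f4B/f4B/gIB/f3+Af2mAMwAh0f+yJUYxSEAx1vrIUbp+LC5MpXB1sio8kDUUWn8nHKMUJlsgf39/f2t1oaV6X6ONfV5kgG96eCNcye/KgszAYCdjTAREpGtueOR6zNvHhoi2U0qIY31sXIh2f3+Af4B/f4CAgH9/gH+Af39/gH9/f3+AKwIx0JmU5PPBPT9aTqJ+x/+HPj4tKCUmSy4jlT0uzOXYxcrot72+CRQqal0/bo5yodK6dkyJf3R9cTx3qbSJxfjBPxhQbFp+QwuT5OXj09q6e7ZhemlxaFSCep2WZXaDeX2Af4B/f4B/f39/f39/f4B/gH+AfWh/HgAz1fbm9tXneYbLb5q77uPCTkR3OTBJTzxlw+3Kgs+WYopstMrKPQB7ptXrjtHchEVbgFpvfnF4ThhI2vzPjrWENRJRYWWAGTmSyKOf7sKiq7dwWWFkY3NtdYJnaIF+aHOAf39/f4B/f4B/f4B/f3+AgH1/NwUwU+KVL9WG24F6wJ2kcWGV5ejDgBWch019M92qpeu+qYGwo9C5Th46LAcNroJkZiQwfmFZbEQrNRAPW8Bi0fzIcU5xSjZvdnqACRgyqVZN89et0LCEXlRZamlHV6BFT4+CWGF+gXl9eYJ5f4B/gH9/f39/dD5xdliWyfngNyhau7ZkwrSXfneU0rx/Ow5a1Lq3buScRYxOUrJol1N3MwApq6/GcUk+cyoudiAfi21ddcu/uPfUpLmKaT9uRU50fHyAAwYwnIaQ7+/c6LfGrkGgoI91V9pfKnuCSlR5fnyFiYaGen5/gHNuZi4kNBshxv/YZUWEXi9kpeKYlZ25s2ez3IyDHR9c4OO5lsOTaY2nXa5VMwAwg6xzhqSXZzpshi1anqSQsujblNvQlat8kVlMblNhPGVld399AhZCk9DN1NrS34vJ2Lrv29ny6OPoIkF1Ok91d4F7g3p1ezJCcCAkg5GwzP/2aM7RQg1LiLa21PfgSR+Jw0ZiyY+LekulvNmIp9eLPk5volB4KgAzhuxtYXduPhRmsIOht+q7crF6hINek4dgimVhfFxhaWZWKWsqF1lfNLyCoZeKs7y+tcfUzorF9LO+cUKaMEVtfHR2Wx8vgUtGuvntxPn7orimVhRaR2+7xfXekYZxKAkqv7GjwZeyuGHB6uvOys6NKTRCSCVEaR+y4+y+QWl9AAOQ39/s4tLPkHhvf4dohHNdgFBNflRGel1LmqFACUsUADwaRaVYmLx9g2tjkV6A6JWf1FicTC5VMQoQgWJMzP/iZdy5Y15Fd041R09gQK9UjoYwMAoTYDEoQqgKeolPfnWQ79/E2ndaRiA7SkU6ADQ7/9rMLU1vDEEyTL2l7bvb6qPQp3ONglZZeD5MmW9afG5wu72UdLODB3dKB04fZ4Uxc3A+VF5ErEc85z5ZjAqDlK3VzP/3veXvoi+zm2WhknqTcVlteXpPZlpNSytap4uYz9u1MZF6WoNju6uU+5O0jkerrpuvADMx5LOUdVCBHsQAADMbRmdO35Cr54DJ1F/DkYK2rsDXoLbm2+Tw0dXoX3zEJl5zR2NCbXRHT0MzWUwrpqF7fpDi0frqj7aKWx4yZDg8hWhWgk5QgHN5gHx+aTRWUElSYbV41uW6Y0x3fIFRSXktrnRp3arRiYK/lJ2+CiNC5HJ84/rRADMxDD41eHJaw110v5CuvMnMk7CwcbOakK2fvJCqqGevPjyFW15+d095dzJPccFaTNuJSr+YycqAby02cz5RelxcgHBrgH19gH5/dzZii2aQiNvje7rQx7atfUnBtoOxqaaWRKRplKSSjZGpvLfGAwAz9tnK+vnRG2eCCS8/MTRAooBFr8Jxq6qBqqiZkremb5iOhGtrn2F5X0x8V1l9RSqAt4K+1fbZYqutR45pg1I6hjpFf2BpgH5+gH9/f39/f11/Y3SppN/Ya4OWbGxiksV6PTZ/voqsxMPGt6O4UpCUvbOUUSFTDQo89/jB/PPPYnB1AhgxJhMmrtBNlOiqms/avdTbn6G9gmKtsWC4q22VeV6IUll9IDptsbuu1uq+aV2DZTRMfWdigH17gH9/gH1+gHNmem5RX3FfVp5ZdYNMY1degZp3ra5eLCY3kLVMrqpdvItMT4xho5iGVBdoGws5+/if8enau7LWCAAzPUdwzP/TadOTUntPloxFjF05ZltFW2Nmr3KcsGWsbVmDRWV6c7d039ydXiNXgHF5f39/f4B/f3+AhT5znEMsiIQ3XoA5W31CZIpIQW9TapZemoZxPz13l7d3ilBKx9KKca+IQixIfk9zLhA29fqf7u/c2kjJHwAzi9ebo+yIYpd2YoSNgHh3lG5oiWFQSkYwXVgtdmRHcnt2dXyAOp1pxoxkfVZ8gH9/f4B/f4B/fX2AOw6G883my9DckrrJXoCimJR3RHFHO4U/fmtbTjpIongnVMBCwe7Rqma0VCloLQYcYmlL4fLG66p0YgE9Phx5z/japtGmYk1FRCoYVUAYclgmiG9GbHVpYYN7cX9zVYpod4CAV4ZjjVROgH5/f3+Af4B/f4B/f3+ACUpexNTa7t3txpTis1vRvnKqr29vSmo0LjQfRisvqtp/t/7GNIdqVAgzMwAShXhdzP/zzPP/t15nmDPIfZ26xMBVm0kYZz87cHmFfJCnho2mjpSbfIiTZGt/d39zdqWBUGqBf39/gH9/gH9/gH9/gH+Af4B/f4CAbIB7C0Io179sYWt5qX3Qt7Lu4ND75sz/pYn/j6v32/Dio9R/GRAjMwApnHuPzP/eT/CcGSMcdVI9hjlspUZDsaV+raesi5atZ5ilbXuYgn2YnI2gmHOZb2aLirutgrG2UUN/f3+AgH+Af3+Af4CAgIB/gIB/f4B/f4B/Snt0ebVXd4pqOHtIZIlPaXpbfn2NenzGm5fg7NHb9r/MCwNWGQDL4uni1/jTTExtOyxQfH14NilcvcWwsLvMwZC7rn2JZ45mT4aCdIOUjISciIawjrPLnb3DeECPeWeAf39/gIB/gIB/gIB/gIB/gIB/gIB/gIB/foB/TINNh29DcnZPYnM4TGckT2gfTGEfLkMdoWwx/5RoJiZaACIz9PfU6Oa9ViRlYDxman9uMTd8reirYYiOloWt3pne2qO+W3JrRGxFaXtOiIZJf5M9X3pJZytmf3+AgIB/gIB/gIB/gIB/gIB/gIB/gIB/gIB/f39/fWGEs4hlQH0/doB5f4B/foB7fH9yTGVTWVw/4fG9eCKzF0xayOGR8KFlQy1SYFt5Y6KjSKmvrrB3fm5XUmVAa29LzH2Ez36ze2yDaH1udpt+jMCURVeKaVt+f3+AgH+Af4B/f4B/gH+Af39/gIB/gH9/gH9/f39/UmSCxqe8vZexSnVdbHtfeoBufX59gkt9WsN/sNiaaiBfdn9/HVs8/72MRVJqWF98l4mnX15yk2RBlI5OaW5ebXpiZp9WpIylwpfMkIu3lKurk7+WLRlfeHSAf3+AgH9/gIB/f3+Af4B/f4CAgH9/gH9/gH9/gH9/eICARnxtxX6RsG2WfW1/lphtOIhPTninxN6+YClPgHl+f3+AP2d089CgaXeMSVeBiFBfdEdnpKecqqG7e4uqdKGznbe1XoeTm42coJmopbWzpZqmNw1Yfn2AgIB/gH9/f3+AgH9/gH9/gH9/gH9/gH9/gH9/f39/f39/Yn19f3V4tXORnY2blrGxla2zMm98rX5JgWd7f39/f3+AYFx81eWgfoKhSkJ/bUd3hZ2Shc+vfpS0oZzAf4+qk4GUjnuPcoaJppaNoq6Ig0t6ZDN0f3+AgIB/f4B/f39/f39/gH9/gH9/gH9/gH9/gH9/f3+Af3+AfX6ARVl2o36Rvb+fcqKPmJWLXER2gH16gH9/f3+Af3+AX0t40/WsZk50YFF2Rk2NqNq2b6CGVXRdiGdyo2Fje2xgmYhkVYJWiJ10qJV9ZhtmfnOAf3+AgH+AgIB/f3+AgH9/gH9/gH9/gH9/gH9/f3+Af3+Af3+Af3+ARXd/dI+e1rqwfpyKiGGOeWiAf3+AgH9/f39/f3h+c0ljw+2fUT1vZF97XXNjlGwPUTYJW2kODTEGXHxMlYuUnY6loJCZcI5de2dZcDl0f3+AgIB/f4B/gH9/gH9/gH9/gH9/gH9/gH9/gICAgH+Af3+Af3+Af3+Ae4B+M3Baual6uq6HYjZpgH9/f3+AgH9/gmNhYDtBmNmfrLiUXUF7ZWV/aCx6z7TEsbnWuLvWmanBIYVlU384YWw6j3Q8oohTYz1lfHN/f3+AgH9/gH9/gH9/gH9/gH9/gH9/gH9/f3+Af4B/gIB/f3+Af3+Af3+Af4B/cH5+dolZvqpmZlx8f3+AgH9/eXWAoGStna+5k8N+jodkWlF2aW6D"/>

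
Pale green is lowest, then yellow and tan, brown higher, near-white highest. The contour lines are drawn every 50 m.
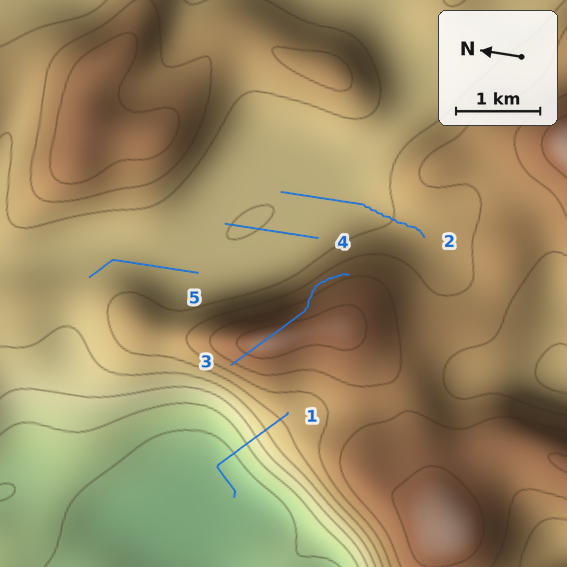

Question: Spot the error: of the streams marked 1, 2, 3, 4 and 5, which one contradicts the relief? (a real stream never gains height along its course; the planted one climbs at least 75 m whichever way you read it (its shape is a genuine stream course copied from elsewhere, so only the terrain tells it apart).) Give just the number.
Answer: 3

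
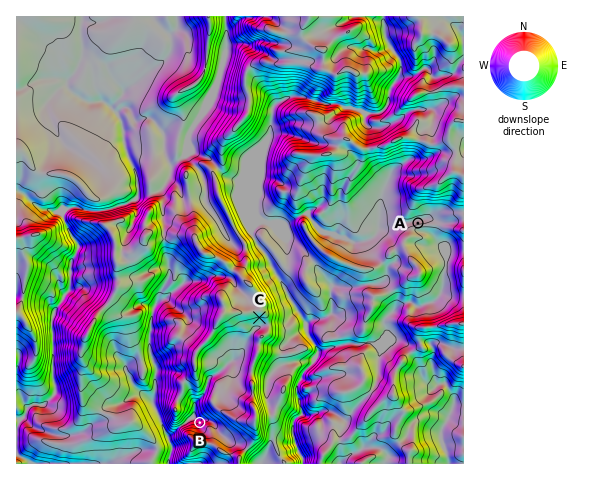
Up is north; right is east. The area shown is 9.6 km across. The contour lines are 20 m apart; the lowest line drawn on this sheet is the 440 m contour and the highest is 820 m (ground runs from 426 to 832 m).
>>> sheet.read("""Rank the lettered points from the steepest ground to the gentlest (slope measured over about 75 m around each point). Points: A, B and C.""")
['B', 'C', 'A']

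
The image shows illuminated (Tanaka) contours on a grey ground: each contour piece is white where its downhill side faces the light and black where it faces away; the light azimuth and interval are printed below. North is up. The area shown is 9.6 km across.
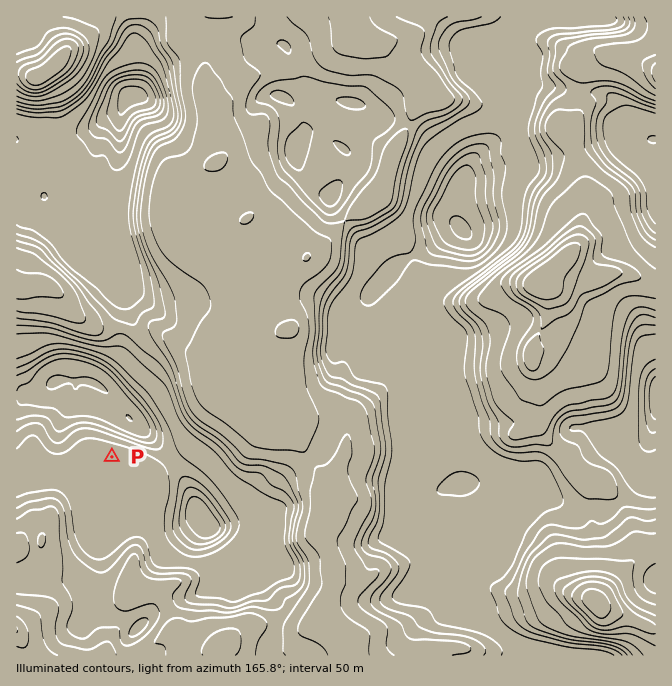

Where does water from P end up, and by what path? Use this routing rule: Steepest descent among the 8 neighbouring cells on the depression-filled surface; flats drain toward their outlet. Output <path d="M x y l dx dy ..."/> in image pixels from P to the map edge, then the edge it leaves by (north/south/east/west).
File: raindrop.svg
<path d="M112 457l0 5-4 3-8 2-3 3-2 0-43 44-2 3 0 3-5 8 0 6-11 11-12 0-4 3-1 0"/>
exit: west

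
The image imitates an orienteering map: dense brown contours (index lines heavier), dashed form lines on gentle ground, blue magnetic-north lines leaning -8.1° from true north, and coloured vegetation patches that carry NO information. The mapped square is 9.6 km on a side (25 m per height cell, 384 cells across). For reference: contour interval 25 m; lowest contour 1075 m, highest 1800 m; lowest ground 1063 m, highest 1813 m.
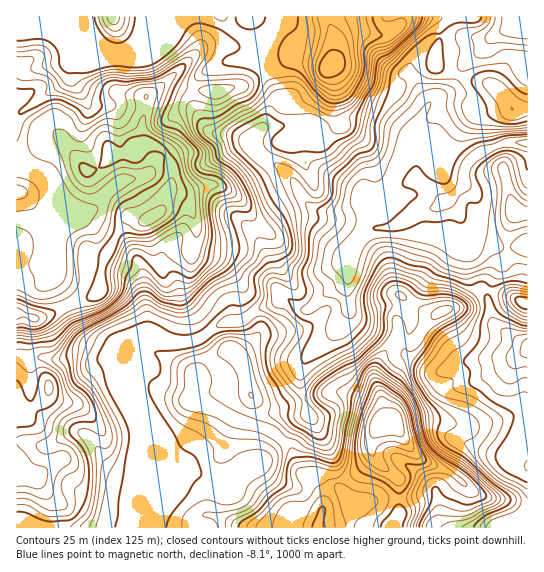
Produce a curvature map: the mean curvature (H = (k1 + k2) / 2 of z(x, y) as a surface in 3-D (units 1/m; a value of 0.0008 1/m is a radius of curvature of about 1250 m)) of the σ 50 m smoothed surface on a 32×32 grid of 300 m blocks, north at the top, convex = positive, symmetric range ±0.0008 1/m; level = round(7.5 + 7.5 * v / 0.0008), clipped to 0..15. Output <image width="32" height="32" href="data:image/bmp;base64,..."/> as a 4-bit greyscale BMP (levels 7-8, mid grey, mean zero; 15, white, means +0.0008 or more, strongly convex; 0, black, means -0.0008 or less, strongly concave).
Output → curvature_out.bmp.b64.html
<image width="32" height="32" href="data:image/bmp;base64,Qk12AgAAAAAAAHYAAAAoAAAAIAAAACAAAAABAAQAAAAAAAACAAATCwAAEwsAABAAAAAAAAAAAAAAABEREQAiIiIAMzMzAERERABVVVUAZmZmAHd3dwCIiIgAmZmZAKqqqgC7u7sAzMzMAN3d3QDu7u4A////AEVXZId3mXvMl6pXjcE0UCVZy7R3dnlzJ9qNVzipWd/pnHXEd3doZWZVeFZIsTr9h5qJtHd3Z3ZjX8uZrYbPohSGr3Z2d3eYY0qgTNGPhCJHRVUchXaHd3fMQE649AJ4aKpifWZmdnurkgNb/PJZq5eIq/dGaMumaIYmKO/meJh6afikV4eoVtqEv3b8ojVmaXv0Nmd1unXIYUqn9HBZhmlDJyZ3eMuJxzREdeOUVmZlJLJFZ4QRv6mHVDSNjiaYg6+lIDVGhwFfrJZTPWyFZCf/7dpEJpeGRXNLUmtq/8KPUVrfwk3ENtkKd0bv5r1j33dGfnWMqkaCa2hCrpZmilR3Zp1Tl765hqdURJtZUzhZh2fMoHWdeKbsVVS6ZmZXdIeGZbyyP3dK50eFM2eIdqZnZlTq/m4giYh4h4hWeIXNqGZkmYuKKvV0e0V4mEWEyaZXxRRsuv+Fcfgzh3amRdNGW7toPJB4ZTeWc3Z3plz1aXtrnY3PciWpnIe1d4ogh2qIfWrIoCE2qpnalGhnhwBMuypJgHKWUmU1iVVXd9v/U9k2WdZGuKWZW6c4dFmFu5xiju/8S//3MW3adZU1jMVmVDVRL/Ald6fP3WBK2Ip1vXZ2RjHdVmeGfMgXB6hVrDZXdIV1XJhmhlu3v1CGU2V3h1z0d1dWqHV7iFj5eMpW"/>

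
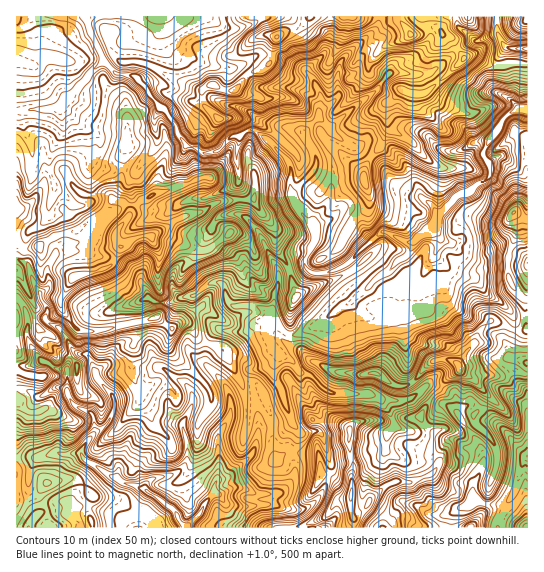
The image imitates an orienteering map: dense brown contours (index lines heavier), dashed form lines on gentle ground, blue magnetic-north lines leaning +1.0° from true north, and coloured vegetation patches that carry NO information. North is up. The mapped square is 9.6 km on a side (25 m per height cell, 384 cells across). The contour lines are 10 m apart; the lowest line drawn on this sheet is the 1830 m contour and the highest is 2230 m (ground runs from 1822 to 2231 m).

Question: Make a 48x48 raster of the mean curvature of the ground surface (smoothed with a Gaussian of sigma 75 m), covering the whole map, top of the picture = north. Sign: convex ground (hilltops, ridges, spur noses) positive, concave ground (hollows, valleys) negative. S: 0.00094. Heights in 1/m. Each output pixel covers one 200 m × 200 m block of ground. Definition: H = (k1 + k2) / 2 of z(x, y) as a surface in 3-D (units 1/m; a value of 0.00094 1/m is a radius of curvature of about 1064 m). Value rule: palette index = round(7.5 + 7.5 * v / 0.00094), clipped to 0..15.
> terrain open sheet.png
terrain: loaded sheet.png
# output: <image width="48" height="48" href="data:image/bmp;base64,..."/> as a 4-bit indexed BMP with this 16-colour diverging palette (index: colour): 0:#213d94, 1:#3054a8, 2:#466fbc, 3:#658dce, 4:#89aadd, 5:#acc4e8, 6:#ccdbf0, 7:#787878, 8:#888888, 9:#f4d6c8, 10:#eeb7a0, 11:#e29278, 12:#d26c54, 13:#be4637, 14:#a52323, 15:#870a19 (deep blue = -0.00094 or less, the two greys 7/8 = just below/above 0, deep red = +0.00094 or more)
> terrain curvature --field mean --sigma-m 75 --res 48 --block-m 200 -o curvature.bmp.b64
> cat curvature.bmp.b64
<image width="48" height="48" href="data:image/bmp;base64,Qk32BAAAAAAAAHYAAAAoAAAAMAAAADAAAAABAAQAAAAAAIAEAAATCwAAEwsAABAAAAAAAAAAlD0hAKhUMAC8b0YAzo1lAN2qiQDoxKwA8NvMAHh4eACIiIgAyNb0AKC37gB4kuIAVGzSADdGvgAjI6UAGQqHAHaahpxniJuhS7maz/3clHxxW4qpmf40n5Z3ZpdGiboloLdWZTITvVy4aJZFQzuFWZh1ZouIqoBLsmR5dVaXDK2OciRWZjR0WYeoZqyZgxm5miZ3ZkRuRo9ruIlLmkj2SYa7u7hBVUZ5iUZnmYZH1F9Vn93NVEX5SaaZmXFEqZZEh2ZZyphF419USEaeiHO8V3RFVBeFd4vmeGWVaphm0n5GVmd8toSOVIRTZC6GWFf4fFW7KYl5s643WJiZo2StRYZ1fAP8SJrTjDWsSYhFRM9FOJeJaGfmN4qon8FOdqpgvGJ7aJUoWe+pc2eb52tgtou83GVV2JlkXaRLeaNvnM3vp92VYplJ86etgDywuoh7Kcc6enOoqEVDJDbURWavcnQoCP0xioebKMRai1WoYAAAJlF7dUnFRUjVDKI4qZqEW5KaqUp4JmeE7/sXhZ1Wlqz8HYCbqGZHqDa2dWwzjv//5xyhf7mpnIQGXHM1iFOKc2qodVVf+oZpqBX/zpZFdsF9kQdmqki2Vpy6Zma7Y0RpujaYibZmZ4TNR3hzaDfSapuXZoeGVWZXZ0abqM2VaWfmD//8mFb5iDNVZ2dEZ3dlVlZ3Sbtnm4civFV6zv+dtXynZk1kZ4h3d3ZDRznrWVpI9FZURIxIi6Y2VD+kVmeIiId3U421Oj0c00aIYgcQC7JWiT75VXZ4h3d3ZrgTq4ck2kRWp08pQXKclwrf2GdWmId3Z4Q797Olv9yWco8OdCJ5jQySSKl1WZh4dmVN5ISXmIrsQk84t2WGyB4yoxi4ZJl4d3c7s1e0dmVrlj51nchl84lU/rGMl0qVp1ZMxovXd3aM57xomMp4kddSWekGylTGZmRmqWSMqXaMe+x1ZV39Jdy1SLyCEoM0mFSZmoZFebdbk1ipdSrDLNtzV4ucSqlSuWa/2bhWdXp0yGVa3nABv6UlZ2ith3uxXJVM+rpmhkWqmaZCRd+76FJIl3WNZnc4FZdJ+5aVaqjKWM3KZDRH6VFqpoe+VXR7kAW3yKOVmlV3U3iN7vkE6nJ2l3j6NGRXl2AHtYSHuFZndXtGrvsI+qOlZ3joCHSe7v8IeJaHmHaJllqAw10NuWLHSJiJaTn7eeIFapaWiIdpqWjwAAJfpBqlaoVao4+QAFKbioeXeHdoqXewqvAGgJlkuFZlmcoW2yMJy3iIZ3d4qVtS6PphKVRFpIl1qWI9xnwg/Wd3Z4d5qmYJh//7VCRnSWe5pmjJZ9+wRGZmV3d5qqBLu4AAjIj5N6Rbx5p3iZz/AIiIZYeJyQm5qTjbvO2GVzoyirzJZ1IgKoiHhlmqsTp2nPrbMiR2SVq2TsithGYGmoiHiUigAIqXVoVbzXdimkmsEkRH2GVrmYiImqUrzLl3ZVZVjsQBjSuLU3iEb9h73oeIiKV6iHd3eHqpRoZYKFSLpTOIWv90QoeHeIOnd3d4mHeNuPq8RZRHnNlquxWAQ3iIiVeoiHd3eHY1veurhJlkZt16tFwR3nZ3d0d3d3h3dmaHQkWLqM3HeZRnc/wirw=="/>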